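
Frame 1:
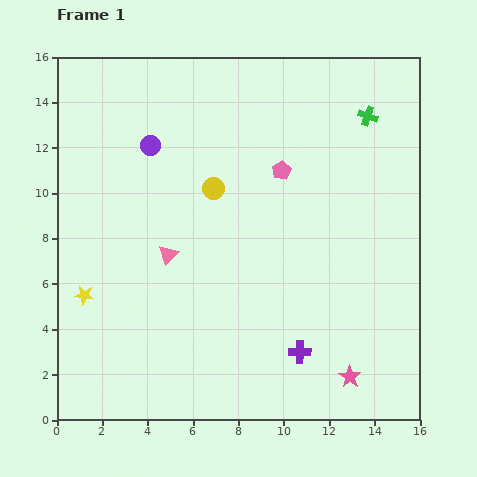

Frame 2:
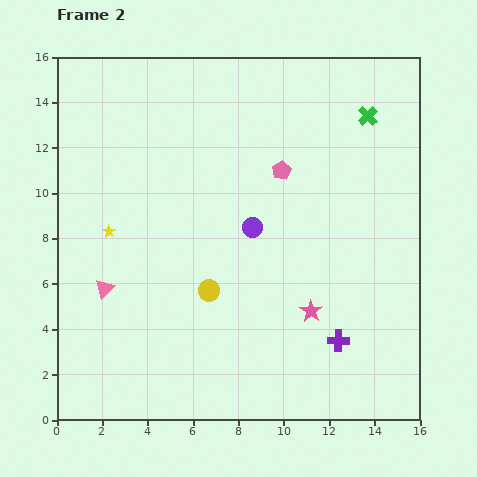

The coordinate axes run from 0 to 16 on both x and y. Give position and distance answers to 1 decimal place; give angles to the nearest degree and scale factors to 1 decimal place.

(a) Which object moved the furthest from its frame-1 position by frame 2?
the purple circle

(moved 5.8; next 4.5)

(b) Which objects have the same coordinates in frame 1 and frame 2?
the pink pentagon, the green cross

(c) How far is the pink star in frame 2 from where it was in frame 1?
3.4

The pink star moved from (12.9, 1.9) to (11.2, 4.8), a distance of √(1.7² + 2.9²) ≈ 3.4.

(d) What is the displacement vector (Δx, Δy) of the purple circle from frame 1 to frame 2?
(4.5, -3.6)

The purple circle was at (4.1, 12.1) in frame 1 and (8.6, 8.5) in frame 2.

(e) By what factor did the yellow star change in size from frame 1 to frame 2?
0.6×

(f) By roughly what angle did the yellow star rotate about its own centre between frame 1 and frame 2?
25° clockwise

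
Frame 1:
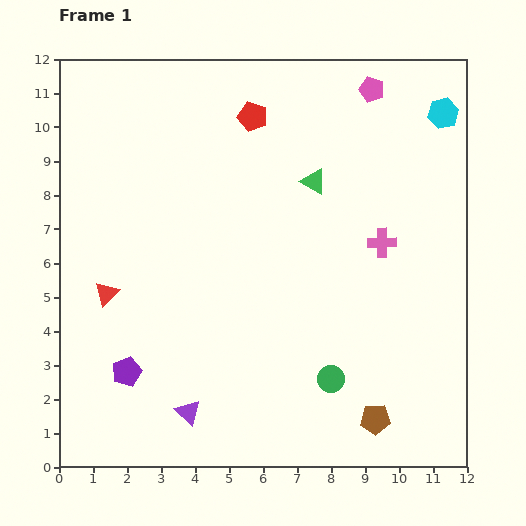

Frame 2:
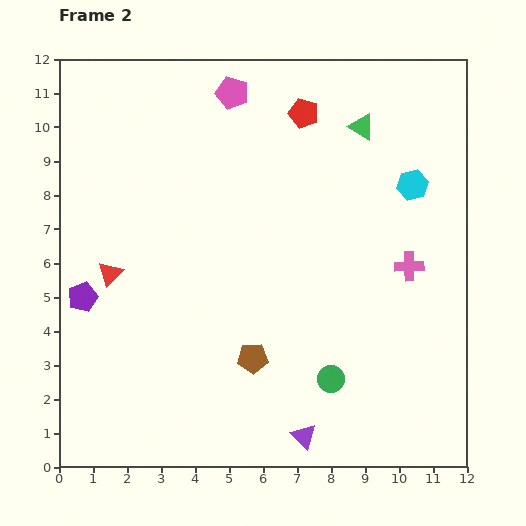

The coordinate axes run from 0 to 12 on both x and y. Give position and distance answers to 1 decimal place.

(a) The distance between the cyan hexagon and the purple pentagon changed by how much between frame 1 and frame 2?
-1.8

Distance in frame 1: 12.0. Distance in frame 2: 10.2.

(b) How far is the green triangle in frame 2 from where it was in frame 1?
2.1

The green triangle moved from (7.5, 8.4) to (8.9, 10.0), a distance of √(1.4² + 1.6²) ≈ 2.1.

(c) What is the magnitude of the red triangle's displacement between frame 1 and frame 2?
0.6

The red triangle moved from (1.4, 5.1) to (1.5, 5.7), a distance of √(0.1² + 0.6²) ≈ 0.6.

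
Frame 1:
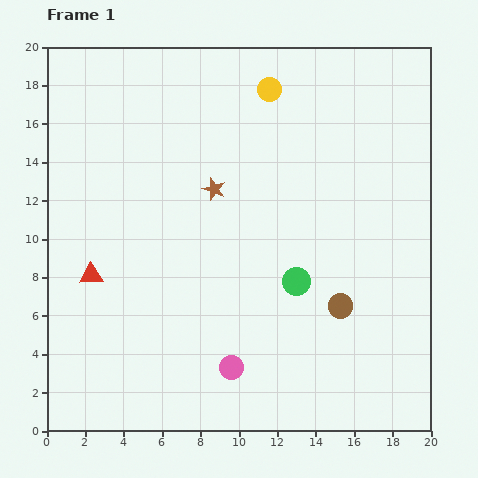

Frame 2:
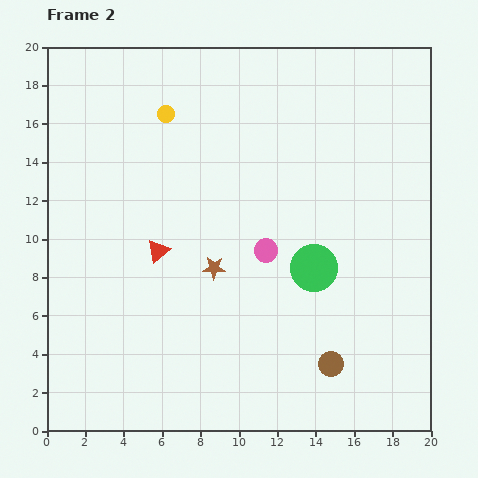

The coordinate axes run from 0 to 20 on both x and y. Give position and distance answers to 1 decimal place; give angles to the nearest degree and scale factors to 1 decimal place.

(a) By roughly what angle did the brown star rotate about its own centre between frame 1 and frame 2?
18° counter-clockwise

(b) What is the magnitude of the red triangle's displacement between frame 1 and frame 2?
3.7

The red triangle moved from (2.3, 8.1) to (5.8, 9.4), a distance of √(3.5² + 1.3²) ≈ 3.7.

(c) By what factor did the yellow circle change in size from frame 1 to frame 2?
0.7×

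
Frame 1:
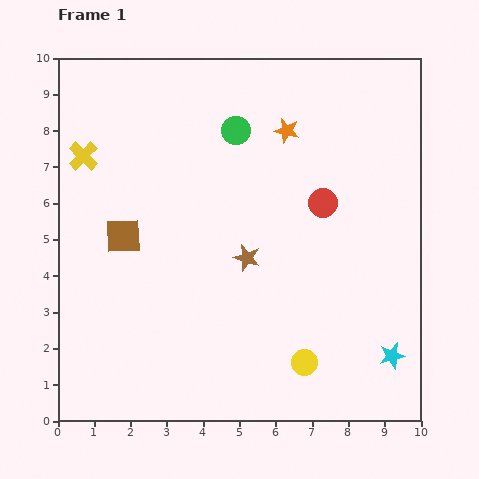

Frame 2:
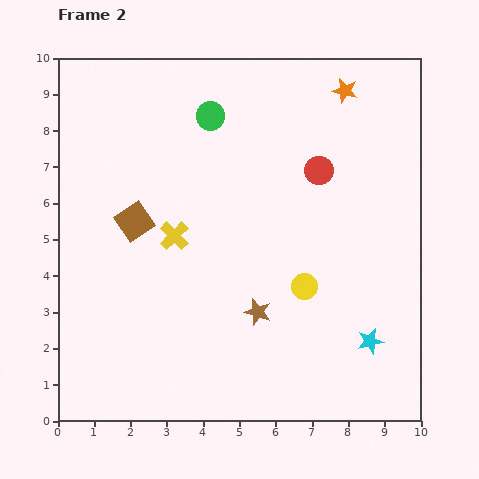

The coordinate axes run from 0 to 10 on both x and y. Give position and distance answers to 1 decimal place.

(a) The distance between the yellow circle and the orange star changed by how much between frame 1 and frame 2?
-0.9

Distance in frame 1: 6.4. Distance in frame 2: 5.5.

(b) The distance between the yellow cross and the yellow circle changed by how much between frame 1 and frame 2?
-4.4

Distance in frame 1: 8.3. Distance in frame 2: 3.9.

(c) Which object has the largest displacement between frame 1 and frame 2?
the yellow cross

(moved 3.3; next 2.1)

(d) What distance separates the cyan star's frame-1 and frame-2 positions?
0.7

The cyan star moved from (9.2, 1.8) to (8.6, 2.2), a distance of √(0.6² + 0.4²) ≈ 0.7.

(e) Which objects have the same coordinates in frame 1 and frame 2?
none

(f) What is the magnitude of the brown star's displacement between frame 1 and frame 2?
1.5

The brown star moved from (5.2, 4.5) to (5.5, 3.0), a distance of √(0.3² + 1.5²) ≈ 1.5.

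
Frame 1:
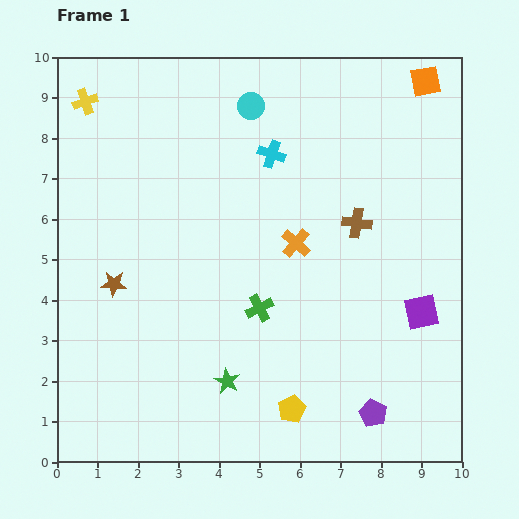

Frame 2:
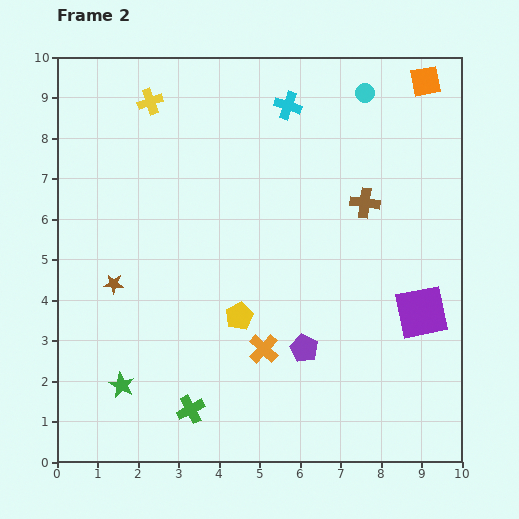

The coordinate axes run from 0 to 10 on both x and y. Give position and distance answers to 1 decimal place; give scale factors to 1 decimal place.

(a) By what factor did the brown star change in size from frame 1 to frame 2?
0.7×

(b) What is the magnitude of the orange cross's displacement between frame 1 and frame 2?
2.7

The orange cross moved from (5.9, 5.4) to (5.1, 2.8), a distance of √(0.8² + 2.6²) ≈ 2.7.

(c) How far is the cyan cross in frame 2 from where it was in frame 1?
1.3

The cyan cross moved from (5.3, 7.6) to (5.7, 8.8), a distance of √(0.4² + 1.2²) ≈ 1.3.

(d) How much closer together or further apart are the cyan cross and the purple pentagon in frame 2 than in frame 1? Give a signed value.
-0.9

Distance in frame 1: 6.9. Distance in frame 2: 6.0.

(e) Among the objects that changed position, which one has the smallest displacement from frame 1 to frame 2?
the brown cross

(moved 0.5)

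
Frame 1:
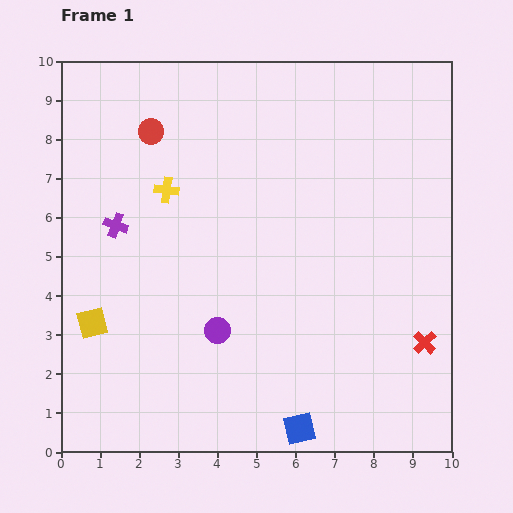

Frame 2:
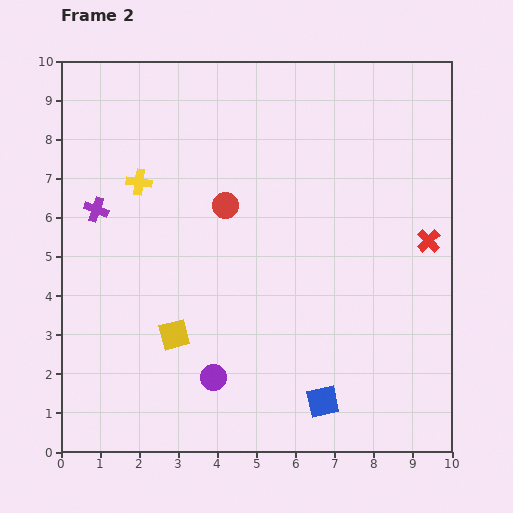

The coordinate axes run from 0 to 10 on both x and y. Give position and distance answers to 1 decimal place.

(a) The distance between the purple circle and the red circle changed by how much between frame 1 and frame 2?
-1.0

Distance in frame 1: 5.4. Distance in frame 2: 4.4.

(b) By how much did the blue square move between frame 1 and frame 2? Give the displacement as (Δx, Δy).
(0.6, 0.7)

The blue square was at (6.1, 0.6) in frame 1 and (6.7, 1.3) in frame 2.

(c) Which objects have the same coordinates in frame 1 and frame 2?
none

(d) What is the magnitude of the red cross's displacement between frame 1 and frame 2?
2.6

The red cross moved from (9.3, 2.8) to (9.4, 5.4), a distance of √(0.1² + 2.6²) ≈ 2.6.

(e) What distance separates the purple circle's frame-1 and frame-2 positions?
1.2

The purple circle moved from (4.0, 3.1) to (3.9, 1.9), a distance of √(0.1² + 1.2²) ≈ 1.2.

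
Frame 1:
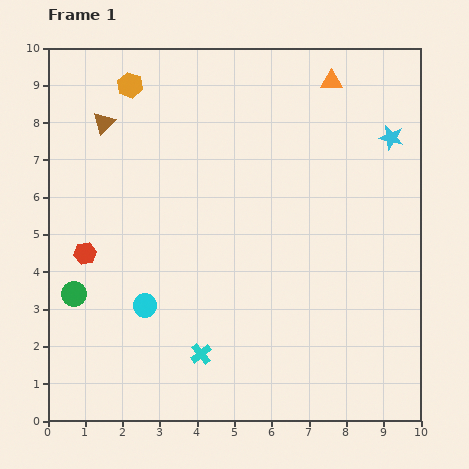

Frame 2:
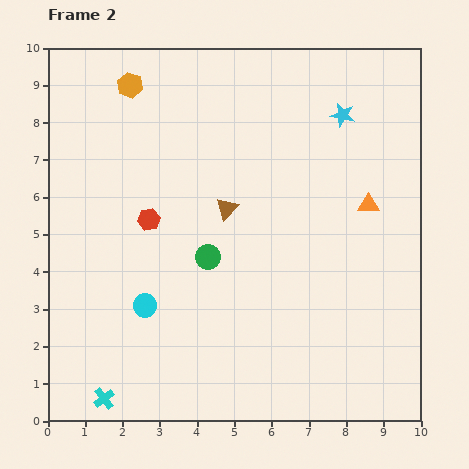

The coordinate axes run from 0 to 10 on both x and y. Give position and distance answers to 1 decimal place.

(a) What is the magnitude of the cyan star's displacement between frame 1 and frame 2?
1.4

The cyan star moved from (9.2, 7.6) to (7.9, 8.2), a distance of √(1.3² + 0.6²) ≈ 1.4.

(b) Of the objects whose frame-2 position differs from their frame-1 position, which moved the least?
the cyan star

(moved 1.4)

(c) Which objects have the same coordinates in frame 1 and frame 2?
the orange hexagon, the cyan circle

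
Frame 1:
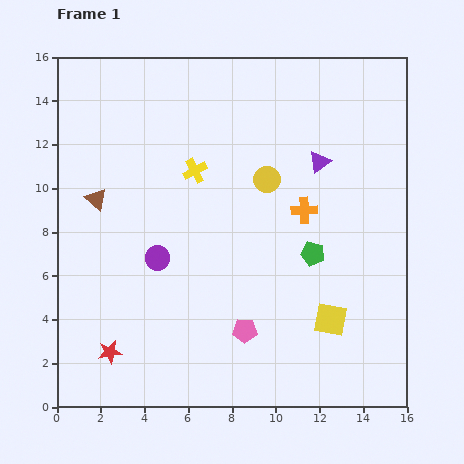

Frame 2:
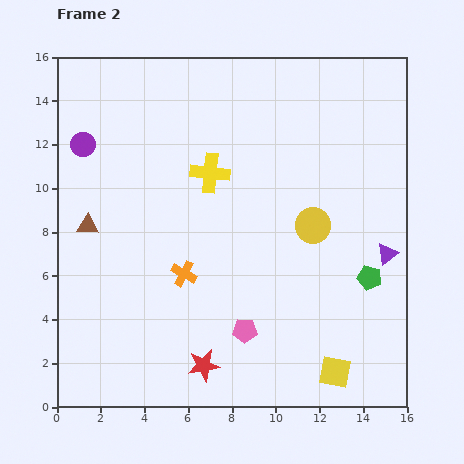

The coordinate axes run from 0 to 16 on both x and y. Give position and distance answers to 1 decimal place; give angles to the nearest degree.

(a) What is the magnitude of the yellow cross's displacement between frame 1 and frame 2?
0.7

The yellow cross moved from (6.3, 10.8) to (7.0, 10.7), a distance of √(0.7² + 0.1²) ≈ 0.7.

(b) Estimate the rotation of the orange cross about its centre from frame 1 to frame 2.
31° clockwise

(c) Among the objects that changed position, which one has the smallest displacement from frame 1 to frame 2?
the yellow cross

(moved 0.7)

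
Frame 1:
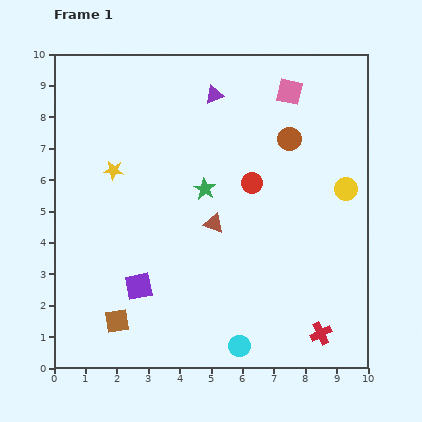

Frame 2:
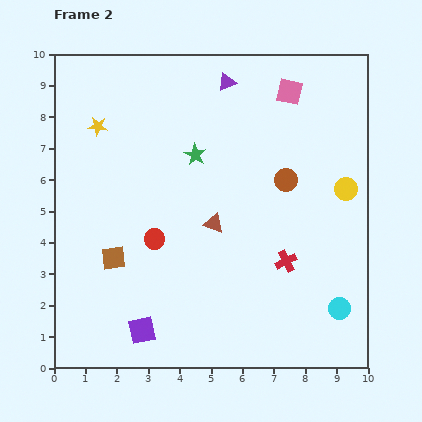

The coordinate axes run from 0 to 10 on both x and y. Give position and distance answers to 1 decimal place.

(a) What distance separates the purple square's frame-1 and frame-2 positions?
1.4

The purple square moved from (2.7, 2.6) to (2.8, 1.2), a distance of √(0.1² + 1.4²) ≈ 1.4.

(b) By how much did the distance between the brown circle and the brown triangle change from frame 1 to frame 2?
-0.9

Distance in frame 1: 3.6. Distance in frame 2: 2.7.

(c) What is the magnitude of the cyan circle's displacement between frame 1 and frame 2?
3.4

The cyan circle moved from (5.9, 0.7) to (9.1, 1.9), a distance of √(3.2² + 1.2²) ≈ 3.4.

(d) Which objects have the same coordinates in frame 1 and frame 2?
the yellow circle, the brown triangle, the pink square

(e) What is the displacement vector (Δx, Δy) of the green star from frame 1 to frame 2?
(-0.3, 1.1)

The green star was at (4.8, 5.7) in frame 1 and (4.5, 6.8) in frame 2.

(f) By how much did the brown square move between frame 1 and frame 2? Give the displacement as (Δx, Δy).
(-0.1, 2.0)

The brown square was at (2.0, 1.5) in frame 1 and (1.9, 3.5) in frame 2.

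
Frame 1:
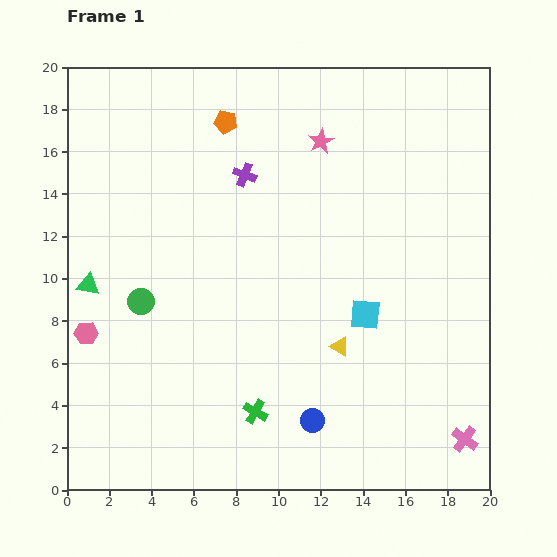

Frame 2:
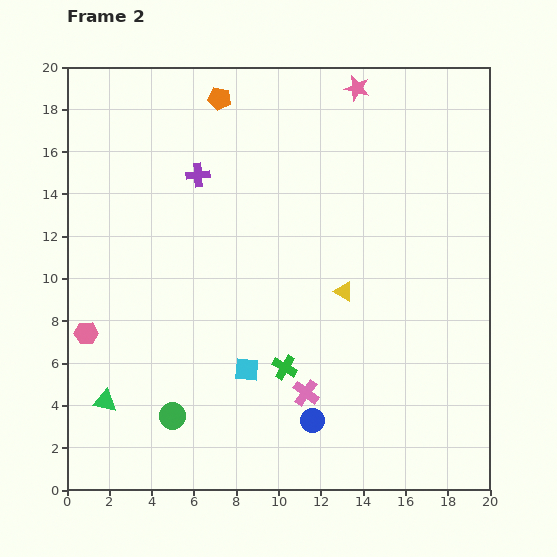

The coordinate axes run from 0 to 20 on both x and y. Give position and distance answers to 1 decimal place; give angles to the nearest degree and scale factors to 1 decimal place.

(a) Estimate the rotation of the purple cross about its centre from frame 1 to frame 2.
25° counter-clockwise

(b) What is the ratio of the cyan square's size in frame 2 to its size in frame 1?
0.8×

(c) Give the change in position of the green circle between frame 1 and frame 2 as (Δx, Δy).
(1.5, -5.4)

The green circle was at (3.5, 8.9) in frame 1 and (5.0, 3.5) in frame 2.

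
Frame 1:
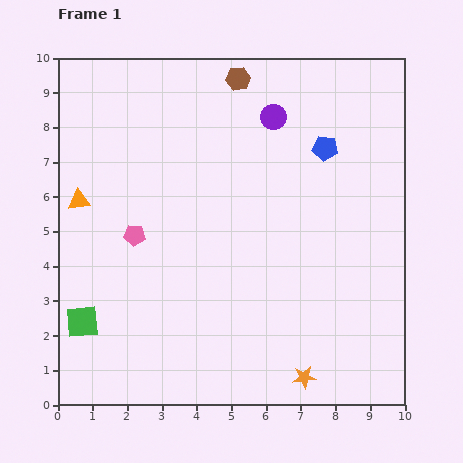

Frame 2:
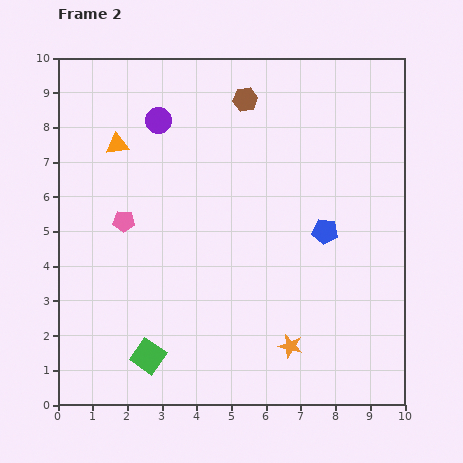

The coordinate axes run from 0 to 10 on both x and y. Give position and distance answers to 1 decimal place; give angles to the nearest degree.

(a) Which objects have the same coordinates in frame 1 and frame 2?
none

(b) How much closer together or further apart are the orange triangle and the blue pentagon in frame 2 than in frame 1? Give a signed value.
-0.8

Distance in frame 1: 7.3. Distance in frame 2: 6.5.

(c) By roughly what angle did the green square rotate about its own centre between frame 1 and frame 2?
39° clockwise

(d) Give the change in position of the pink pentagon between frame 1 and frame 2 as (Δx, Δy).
(-0.3, 0.4)

The pink pentagon was at (2.2, 4.9) in frame 1 and (1.9, 5.3) in frame 2.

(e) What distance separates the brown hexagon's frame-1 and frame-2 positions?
0.6

The brown hexagon moved from (5.2, 9.4) to (5.4, 8.8), a distance of √(0.2² + 0.6²) ≈ 0.6.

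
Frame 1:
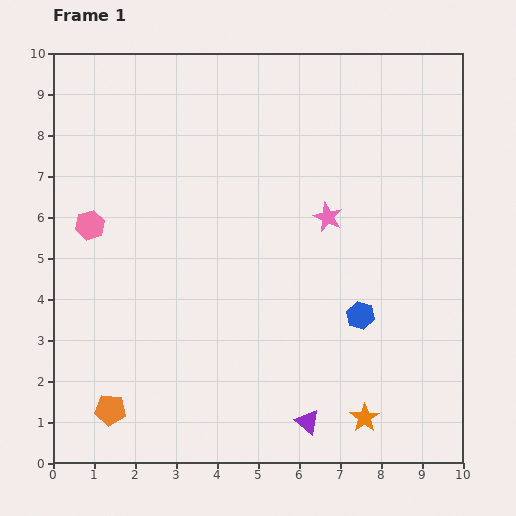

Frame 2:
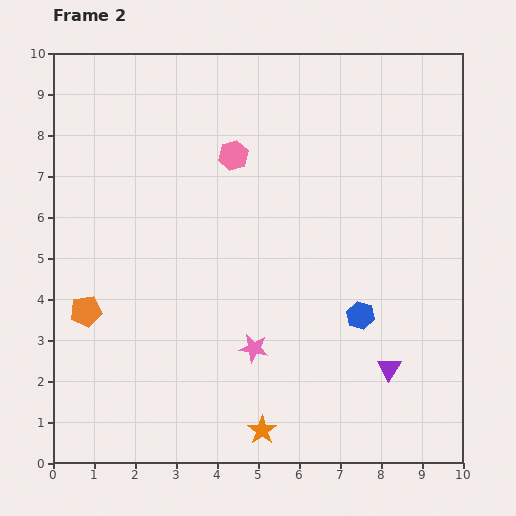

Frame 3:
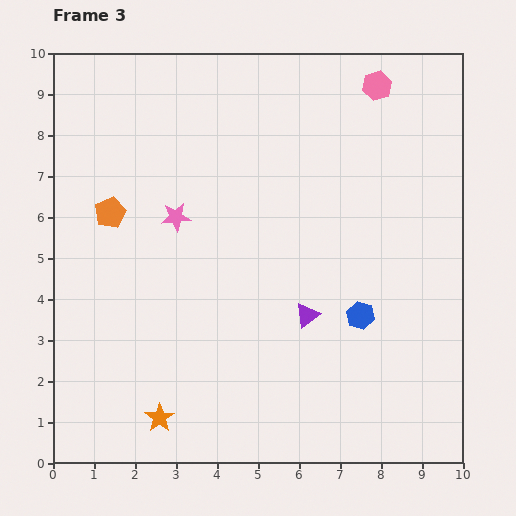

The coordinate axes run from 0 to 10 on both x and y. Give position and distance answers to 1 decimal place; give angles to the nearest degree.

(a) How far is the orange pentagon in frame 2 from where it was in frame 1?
2.5

The orange pentagon moved from (1.4, 1.3) to (0.8, 3.7), a distance of √(0.6² + 2.4²) ≈ 2.5.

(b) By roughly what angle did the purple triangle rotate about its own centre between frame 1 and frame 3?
45° clockwise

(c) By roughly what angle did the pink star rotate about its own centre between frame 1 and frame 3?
31° counter-clockwise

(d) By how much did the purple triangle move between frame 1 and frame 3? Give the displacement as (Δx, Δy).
(0.0, 2.6)

The purple triangle was at (6.2, 1.0) in frame 1 and (6.2, 3.6) in frame 3.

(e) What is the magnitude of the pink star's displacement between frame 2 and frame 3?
3.7

The pink star moved from (4.9, 2.8) to (3.0, 6.0), a distance of √(1.9² + 3.2²) ≈ 3.7.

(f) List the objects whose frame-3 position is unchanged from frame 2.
the blue hexagon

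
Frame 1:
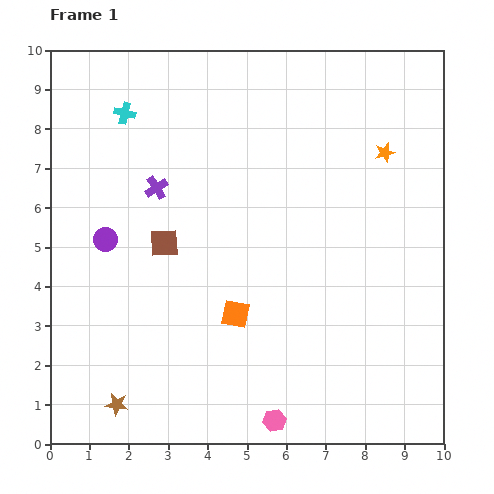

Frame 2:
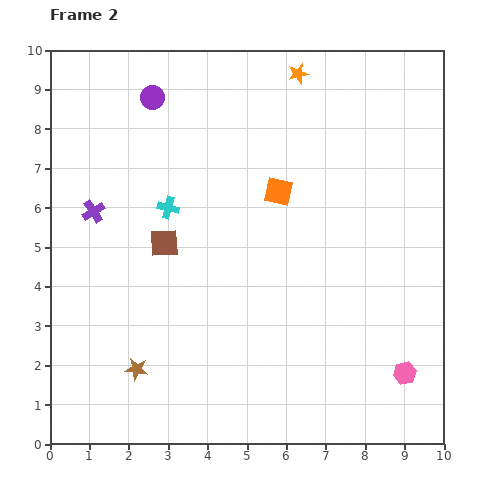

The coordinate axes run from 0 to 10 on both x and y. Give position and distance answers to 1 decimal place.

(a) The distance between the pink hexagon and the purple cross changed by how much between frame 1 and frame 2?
+2.3

Distance in frame 1: 6.6. Distance in frame 2: 8.9.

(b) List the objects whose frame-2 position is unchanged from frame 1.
the brown square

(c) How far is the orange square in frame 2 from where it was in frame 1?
3.3

The orange square moved from (4.7, 3.3) to (5.8, 6.4), a distance of √(1.1² + 3.1²) ≈ 3.3.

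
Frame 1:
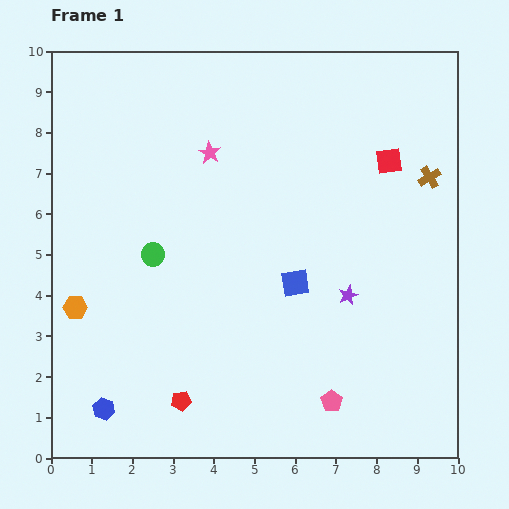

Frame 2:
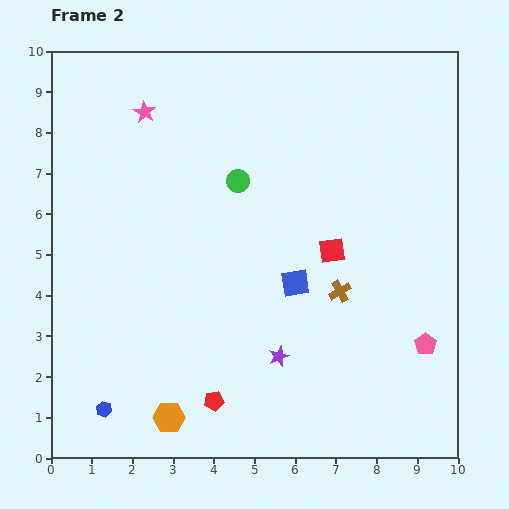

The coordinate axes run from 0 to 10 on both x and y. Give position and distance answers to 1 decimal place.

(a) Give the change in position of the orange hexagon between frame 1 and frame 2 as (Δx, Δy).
(2.3, -2.7)

The orange hexagon was at (0.6, 3.7) in frame 1 and (2.9, 1.0) in frame 2.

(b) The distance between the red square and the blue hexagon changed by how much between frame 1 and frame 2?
-2.5

Distance in frame 1: 9.3. Distance in frame 2: 6.8.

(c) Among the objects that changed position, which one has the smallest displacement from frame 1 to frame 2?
the red pentagon

(moved 0.8)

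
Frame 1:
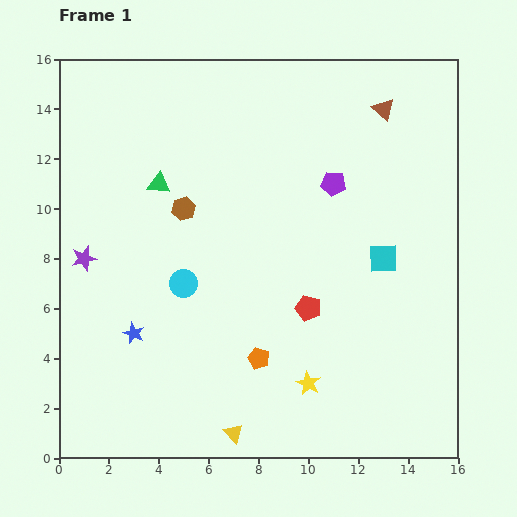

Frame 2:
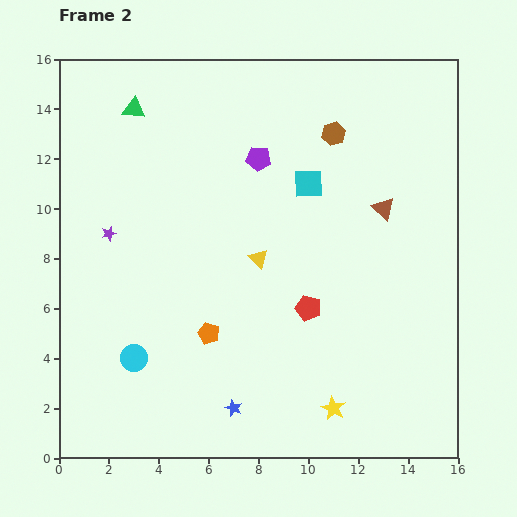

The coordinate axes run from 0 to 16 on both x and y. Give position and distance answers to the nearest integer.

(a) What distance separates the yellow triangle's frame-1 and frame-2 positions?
7

The yellow triangle moved from (7, 1) to (8, 8), a distance of √(1² + 7²) ≈ 7.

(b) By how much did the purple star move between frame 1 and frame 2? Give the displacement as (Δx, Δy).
(1, 1)

The purple star was at (1, 8) in frame 1 and (2, 9) in frame 2.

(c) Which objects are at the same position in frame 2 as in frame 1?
the red pentagon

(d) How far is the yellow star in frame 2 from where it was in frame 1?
1

The yellow star moved from (10, 3) to (11, 2), a distance of √(1² + 1²) ≈ 1.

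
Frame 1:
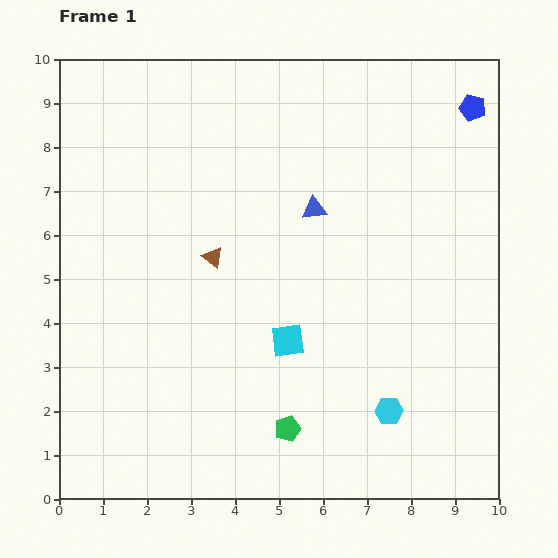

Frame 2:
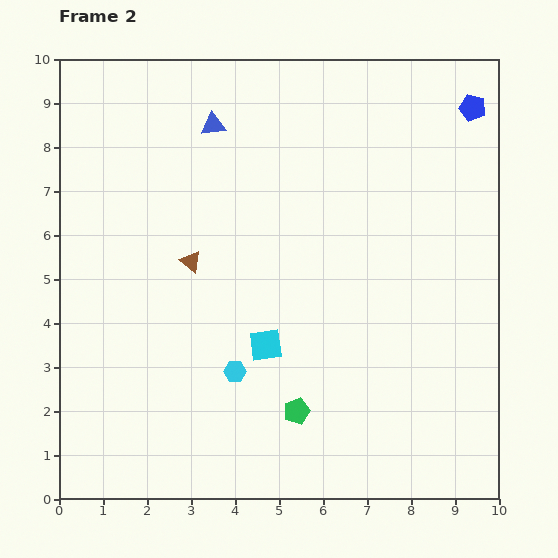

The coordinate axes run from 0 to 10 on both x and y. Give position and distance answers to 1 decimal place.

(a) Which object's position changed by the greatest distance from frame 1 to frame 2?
the cyan hexagon

(moved 3.6; next 3.0)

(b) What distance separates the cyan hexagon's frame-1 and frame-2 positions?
3.6

The cyan hexagon moved from (7.5, 2.0) to (4.0, 2.9), a distance of √(3.5² + 0.9²) ≈ 3.6.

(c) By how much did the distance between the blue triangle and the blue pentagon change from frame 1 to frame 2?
+1.6

Distance in frame 1: 4.3. Distance in frame 2: 5.9.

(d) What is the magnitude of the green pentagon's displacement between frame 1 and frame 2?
0.4

The green pentagon moved from (5.2, 1.6) to (5.4, 2.0), a distance of √(0.2² + 0.4²) ≈ 0.4.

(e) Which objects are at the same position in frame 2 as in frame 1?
the blue pentagon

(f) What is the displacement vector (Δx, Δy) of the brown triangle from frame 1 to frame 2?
(-0.5, -0.1)

The brown triangle was at (3.5, 5.5) in frame 1 and (3.0, 5.4) in frame 2.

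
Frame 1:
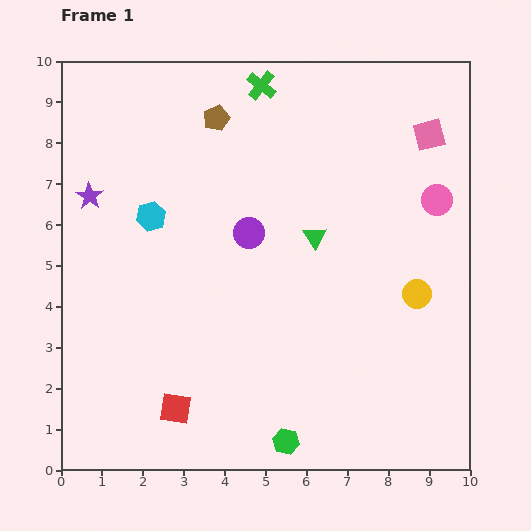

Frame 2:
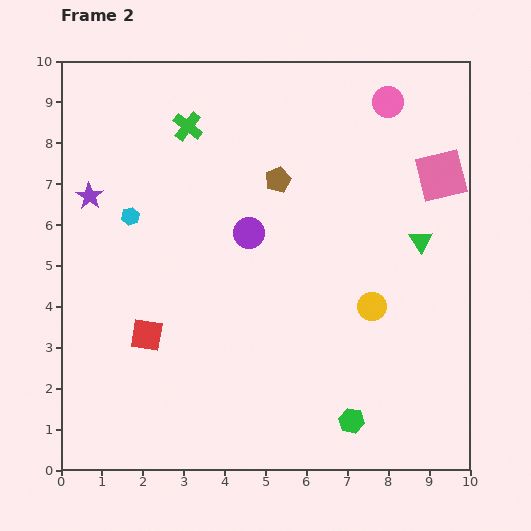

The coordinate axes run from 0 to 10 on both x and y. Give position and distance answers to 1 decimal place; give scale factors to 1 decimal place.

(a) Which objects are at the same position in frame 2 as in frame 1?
the purple star, the purple circle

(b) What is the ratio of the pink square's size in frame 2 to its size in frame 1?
1.6×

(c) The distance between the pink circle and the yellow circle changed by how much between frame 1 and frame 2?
+2.6

Distance in frame 1: 2.4. Distance in frame 2: 5.0.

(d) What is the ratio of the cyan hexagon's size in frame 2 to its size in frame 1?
0.6×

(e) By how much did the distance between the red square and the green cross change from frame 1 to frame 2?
-3.0

Distance in frame 1: 8.2. Distance in frame 2: 5.2.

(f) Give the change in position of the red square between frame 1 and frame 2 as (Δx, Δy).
(-0.7, 1.8)

The red square was at (2.8, 1.5) in frame 1 and (2.1, 3.3) in frame 2.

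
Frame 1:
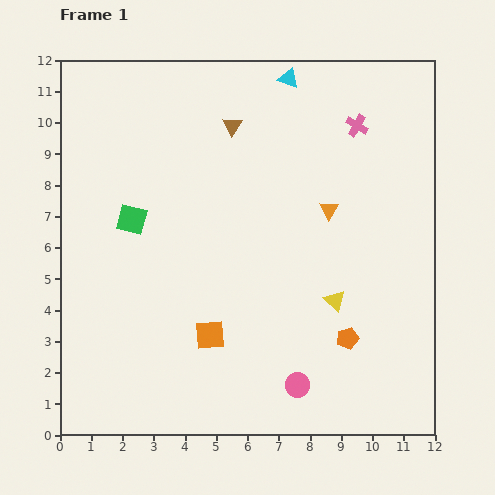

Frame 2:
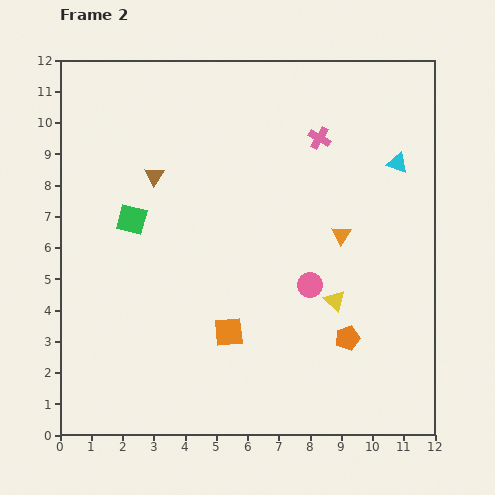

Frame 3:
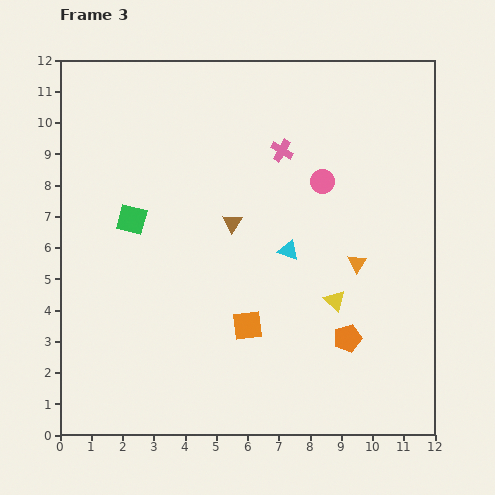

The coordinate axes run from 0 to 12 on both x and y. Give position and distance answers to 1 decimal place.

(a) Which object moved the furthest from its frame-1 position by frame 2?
the cyan triangle

(moved 4.4; next 3.2)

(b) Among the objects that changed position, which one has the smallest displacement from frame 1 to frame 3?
the orange square

(moved 1.2)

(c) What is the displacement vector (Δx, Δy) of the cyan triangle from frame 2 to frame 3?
(-3.5, -2.8)

The cyan triangle was at (10.8, 8.7) in frame 2 and (7.3, 5.9) in frame 3.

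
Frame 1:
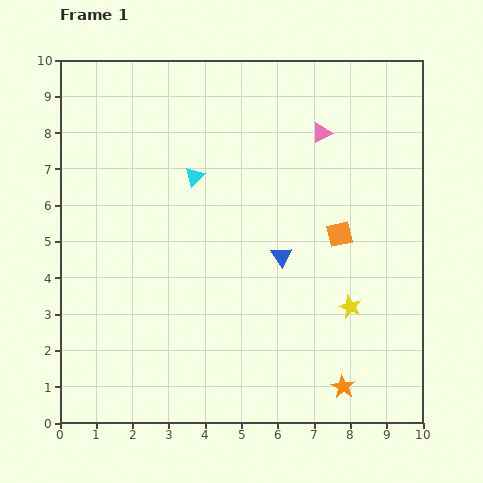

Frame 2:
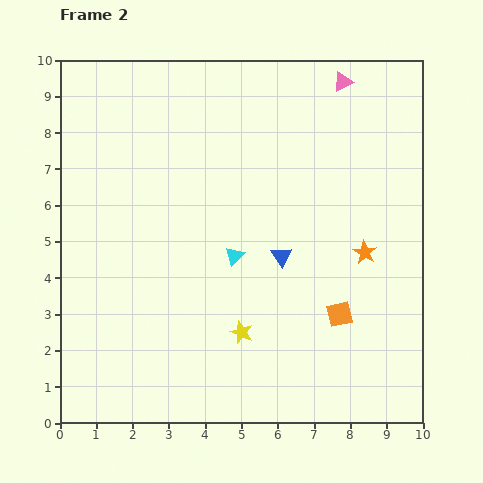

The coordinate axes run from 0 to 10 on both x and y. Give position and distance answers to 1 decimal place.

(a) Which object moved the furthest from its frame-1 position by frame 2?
the orange star

(moved 3.7; next 3.1)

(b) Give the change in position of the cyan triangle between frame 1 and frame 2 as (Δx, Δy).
(1.1, -2.2)

The cyan triangle was at (3.7, 6.8) in frame 1 and (4.8, 4.6) in frame 2.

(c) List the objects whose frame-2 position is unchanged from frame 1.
the blue triangle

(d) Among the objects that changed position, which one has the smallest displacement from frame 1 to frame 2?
the pink triangle

(moved 1.5)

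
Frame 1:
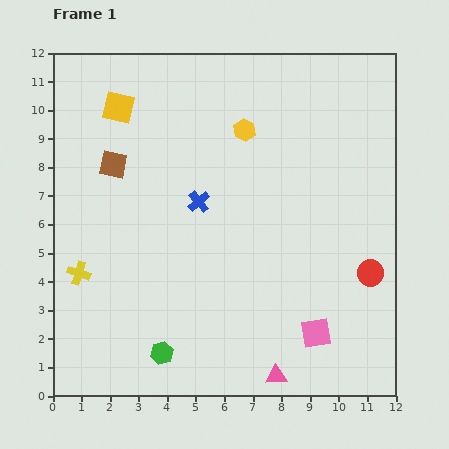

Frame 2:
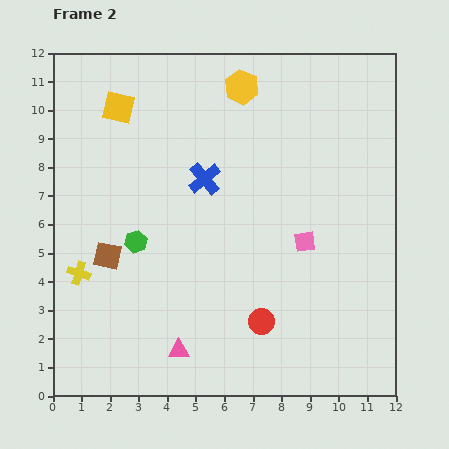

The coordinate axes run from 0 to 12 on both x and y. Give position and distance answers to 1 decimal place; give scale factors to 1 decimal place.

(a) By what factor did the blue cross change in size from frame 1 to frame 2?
1.5×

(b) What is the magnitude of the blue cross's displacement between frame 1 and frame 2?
0.8

The blue cross moved from (5.1, 6.8) to (5.3, 7.6), a distance of √(0.2² + 0.8²) ≈ 0.8.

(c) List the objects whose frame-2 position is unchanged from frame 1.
the yellow square, the yellow cross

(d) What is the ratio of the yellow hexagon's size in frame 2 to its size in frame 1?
1.5×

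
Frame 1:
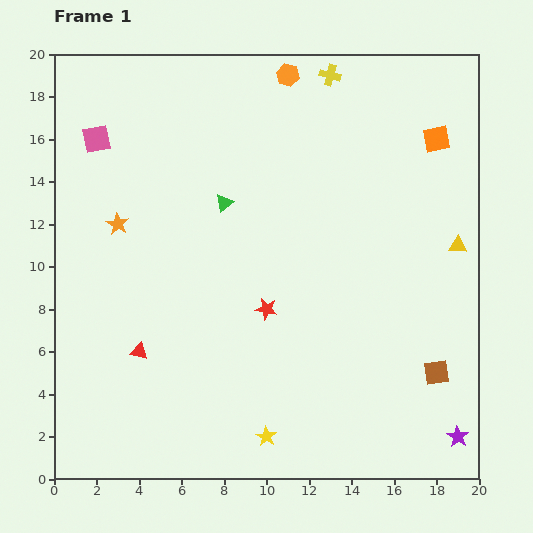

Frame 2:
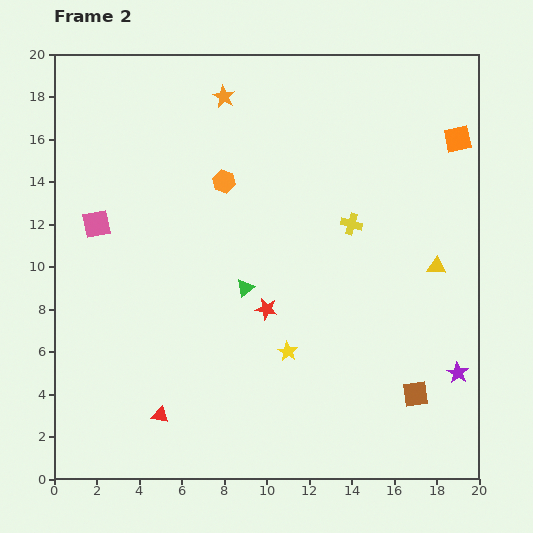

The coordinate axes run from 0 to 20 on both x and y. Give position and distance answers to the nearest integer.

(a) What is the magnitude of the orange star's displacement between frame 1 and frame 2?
8

The orange star moved from (3, 12) to (8, 18), a distance of √(5² + 6²) ≈ 8.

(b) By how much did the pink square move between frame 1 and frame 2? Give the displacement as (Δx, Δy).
(0, -4)

The pink square was at (2, 16) in frame 1 and (2, 12) in frame 2.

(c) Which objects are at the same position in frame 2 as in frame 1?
the red star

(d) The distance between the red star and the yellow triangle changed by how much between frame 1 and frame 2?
-1

Distance in frame 1: 9. Distance in frame 2: 8.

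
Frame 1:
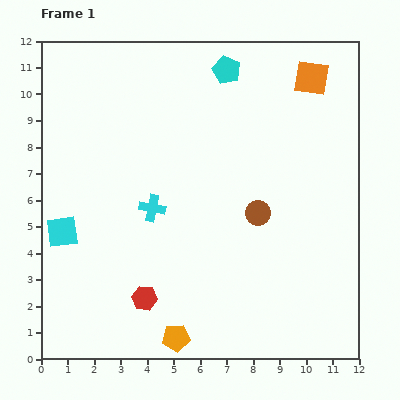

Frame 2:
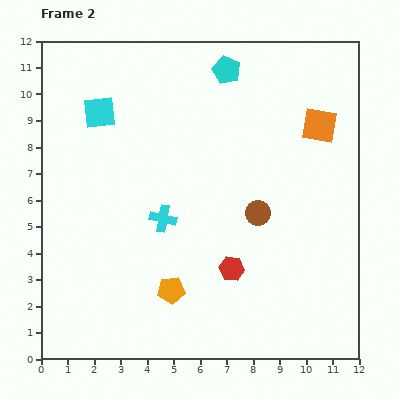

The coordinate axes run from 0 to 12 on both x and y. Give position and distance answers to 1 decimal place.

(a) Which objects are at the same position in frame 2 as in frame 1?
the cyan pentagon, the brown circle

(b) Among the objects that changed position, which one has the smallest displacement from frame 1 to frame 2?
the cyan cross

(moved 0.6)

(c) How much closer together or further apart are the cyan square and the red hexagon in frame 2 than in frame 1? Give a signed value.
+3.7

Distance in frame 1: 4.0. Distance in frame 2: 7.7.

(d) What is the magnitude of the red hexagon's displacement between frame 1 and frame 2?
3.5

The red hexagon moved from (3.9, 2.3) to (7.2, 3.4), a distance of √(3.3² + 1.1²) ≈ 3.5.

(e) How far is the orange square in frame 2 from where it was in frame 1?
1.8

The orange square moved from (10.2, 10.6) to (10.5, 8.8), a distance of √(0.3² + 1.8²) ≈ 1.8.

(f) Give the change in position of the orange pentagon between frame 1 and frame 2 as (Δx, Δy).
(-0.2, 1.8)

The orange pentagon was at (5.1, 0.8) in frame 1 and (4.9, 2.6) in frame 2.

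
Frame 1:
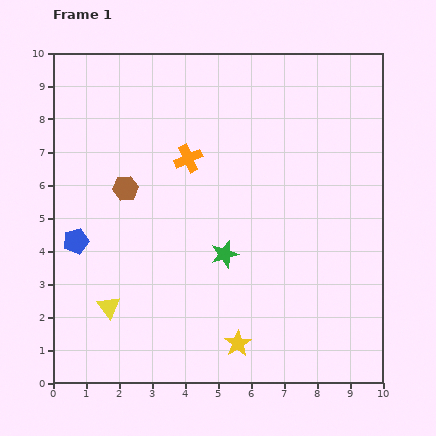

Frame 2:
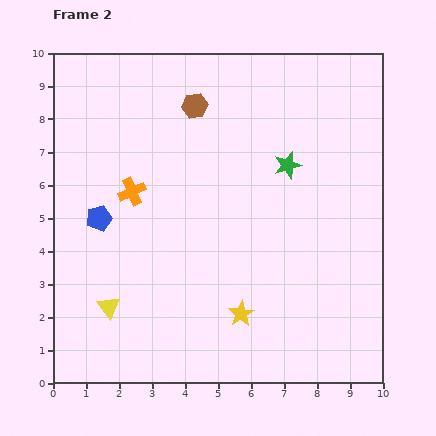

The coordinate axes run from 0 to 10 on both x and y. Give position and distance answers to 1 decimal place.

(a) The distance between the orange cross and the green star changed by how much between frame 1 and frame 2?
+1.7

Distance in frame 1: 3.1. Distance in frame 2: 4.8.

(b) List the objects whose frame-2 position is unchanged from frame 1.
the yellow triangle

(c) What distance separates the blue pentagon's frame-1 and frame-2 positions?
1.0

The blue pentagon moved from (0.7, 4.3) to (1.4, 5.0), a distance of √(0.7² + 0.7²) ≈ 1.0.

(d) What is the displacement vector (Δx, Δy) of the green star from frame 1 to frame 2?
(1.9, 2.7)

The green star was at (5.2, 3.9) in frame 1 and (7.1, 6.6) in frame 2.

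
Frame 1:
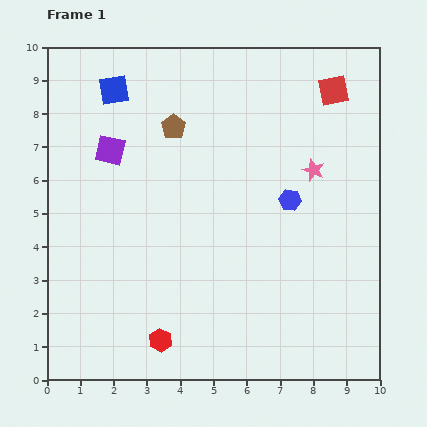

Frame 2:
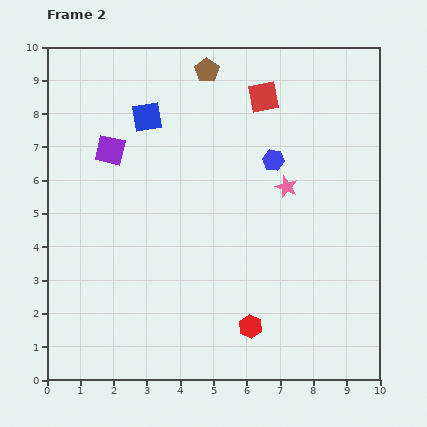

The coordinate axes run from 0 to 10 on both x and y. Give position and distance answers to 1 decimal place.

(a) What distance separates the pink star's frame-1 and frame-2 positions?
0.9

The pink star moved from (8.0, 6.3) to (7.2, 5.8), a distance of √(0.8² + 0.5²) ≈ 0.9.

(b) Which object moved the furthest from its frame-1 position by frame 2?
the red hexagon

(moved 2.7; next 2.1)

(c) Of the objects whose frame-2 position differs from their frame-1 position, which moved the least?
the pink star

(moved 0.9)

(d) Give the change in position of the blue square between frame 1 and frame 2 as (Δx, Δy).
(1.0, -0.8)

The blue square was at (2.0, 8.7) in frame 1 and (3.0, 7.9) in frame 2.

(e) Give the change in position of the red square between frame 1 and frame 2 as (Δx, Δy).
(-2.1, -0.2)

The red square was at (8.6, 8.7) in frame 1 and (6.5, 8.5) in frame 2.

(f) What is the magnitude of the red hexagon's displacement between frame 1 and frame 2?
2.7

The red hexagon moved from (3.4, 1.2) to (6.1, 1.6), a distance of √(2.7² + 0.4²) ≈ 2.7.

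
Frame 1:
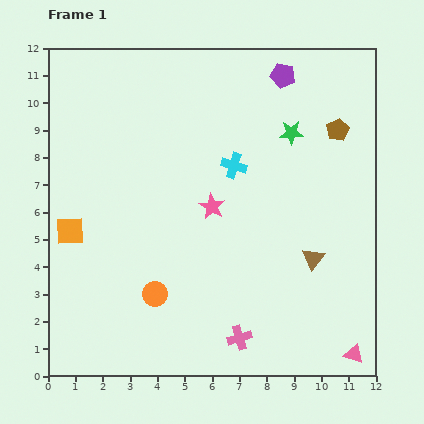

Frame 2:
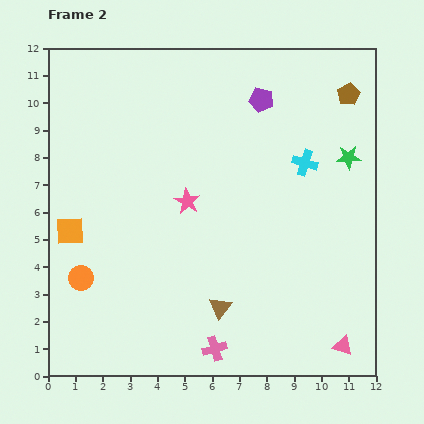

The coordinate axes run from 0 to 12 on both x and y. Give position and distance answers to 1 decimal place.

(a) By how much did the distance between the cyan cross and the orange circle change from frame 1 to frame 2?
+3.7

Distance in frame 1: 5.5. Distance in frame 2: 9.2.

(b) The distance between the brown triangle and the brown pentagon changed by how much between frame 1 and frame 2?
+4.3

Distance in frame 1: 4.8. Distance in frame 2: 9.1.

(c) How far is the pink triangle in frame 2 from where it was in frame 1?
0.5

The pink triangle moved from (11.2, 0.8) to (10.8, 1.1), a distance of √(0.4² + 0.3²) ≈ 0.5.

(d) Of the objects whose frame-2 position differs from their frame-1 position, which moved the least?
the pink triangle

(moved 0.5)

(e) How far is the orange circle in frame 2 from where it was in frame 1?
2.8

The orange circle moved from (3.9, 3.0) to (1.2, 3.6), a distance of √(2.7² + 0.6²) ≈ 2.8.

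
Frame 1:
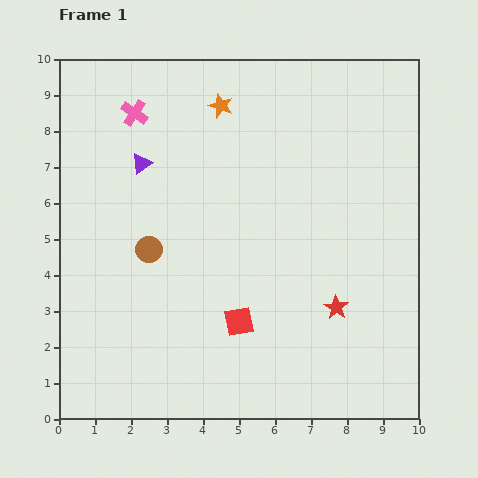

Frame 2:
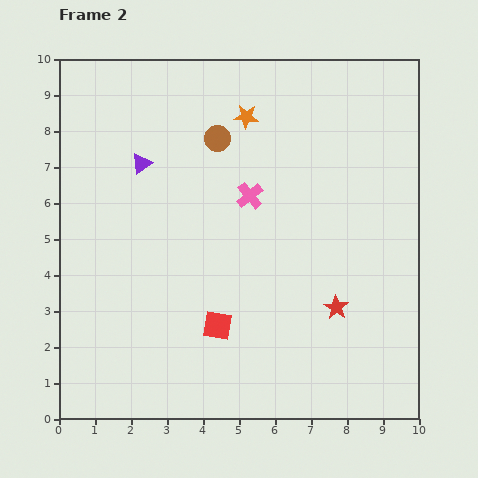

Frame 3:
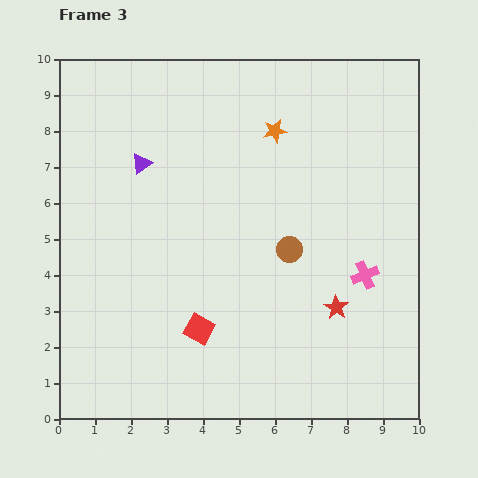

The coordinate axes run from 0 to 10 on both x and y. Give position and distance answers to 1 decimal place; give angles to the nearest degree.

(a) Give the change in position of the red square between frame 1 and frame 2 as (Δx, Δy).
(-0.6, -0.1)

The red square was at (5.0, 2.7) in frame 1 and (4.4, 2.6) in frame 2.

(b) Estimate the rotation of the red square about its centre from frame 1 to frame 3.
39° clockwise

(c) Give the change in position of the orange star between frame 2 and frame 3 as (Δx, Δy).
(0.8, -0.4)

The orange star was at (5.2, 8.4) in frame 2 and (6.0, 8.0) in frame 3.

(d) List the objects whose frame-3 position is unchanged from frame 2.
the purple triangle, the red star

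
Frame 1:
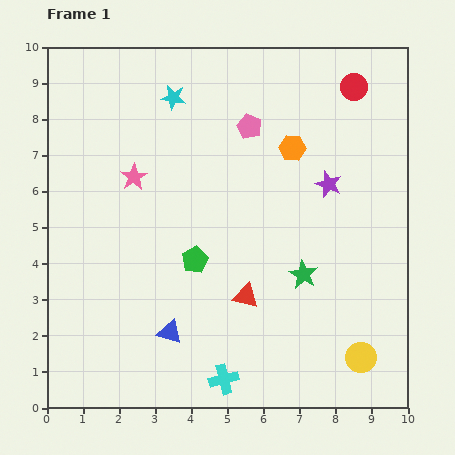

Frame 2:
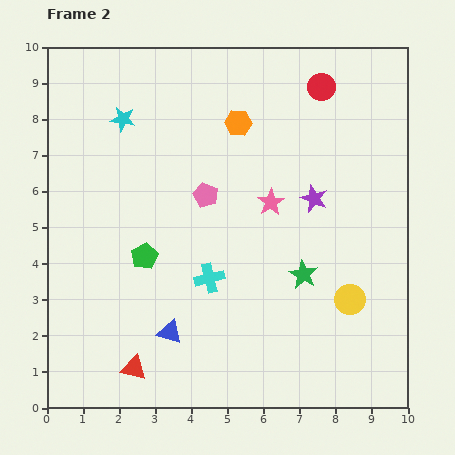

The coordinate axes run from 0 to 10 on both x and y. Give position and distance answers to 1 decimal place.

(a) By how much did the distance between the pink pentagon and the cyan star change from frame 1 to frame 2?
+0.9

Distance in frame 1: 2.2. Distance in frame 2: 3.1.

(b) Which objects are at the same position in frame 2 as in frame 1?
the blue triangle, the green star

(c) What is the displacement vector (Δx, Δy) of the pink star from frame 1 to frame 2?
(3.8, -0.7)

The pink star was at (2.4, 6.4) in frame 1 and (6.2, 5.7) in frame 2.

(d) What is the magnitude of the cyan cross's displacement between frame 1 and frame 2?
2.8

The cyan cross moved from (4.9, 0.8) to (4.5, 3.6), a distance of √(0.4² + 2.8²) ≈ 2.8.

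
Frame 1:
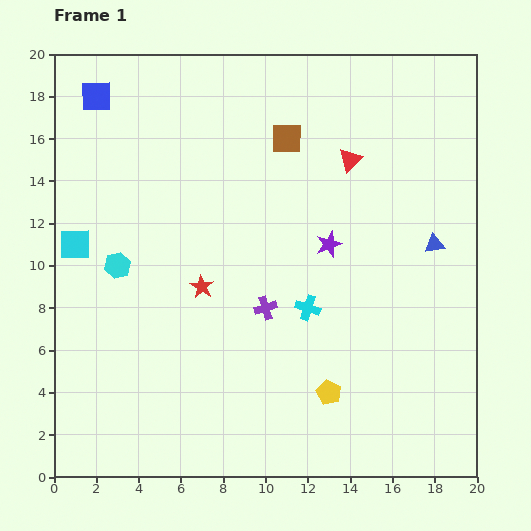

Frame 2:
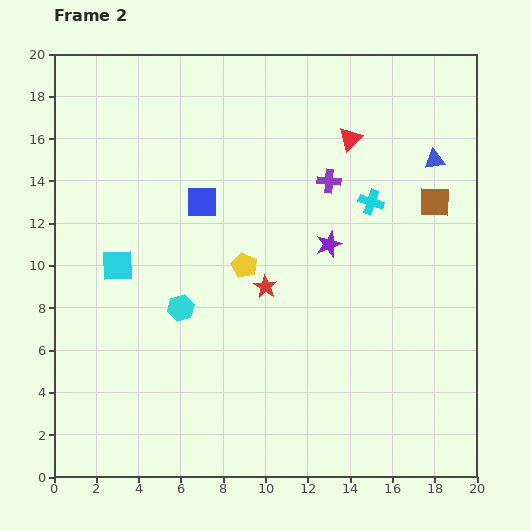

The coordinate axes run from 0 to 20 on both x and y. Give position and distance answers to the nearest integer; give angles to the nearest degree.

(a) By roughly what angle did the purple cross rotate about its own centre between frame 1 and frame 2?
22° clockwise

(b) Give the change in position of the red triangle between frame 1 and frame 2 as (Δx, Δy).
(0, 1)

The red triangle was at (14, 15) in frame 1 and (14, 16) in frame 2.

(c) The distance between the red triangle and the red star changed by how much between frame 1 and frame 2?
-1

Distance in frame 1: 9. Distance in frame 2: 8.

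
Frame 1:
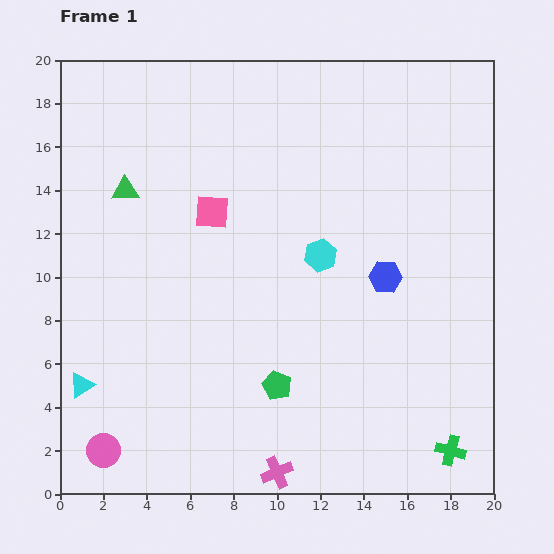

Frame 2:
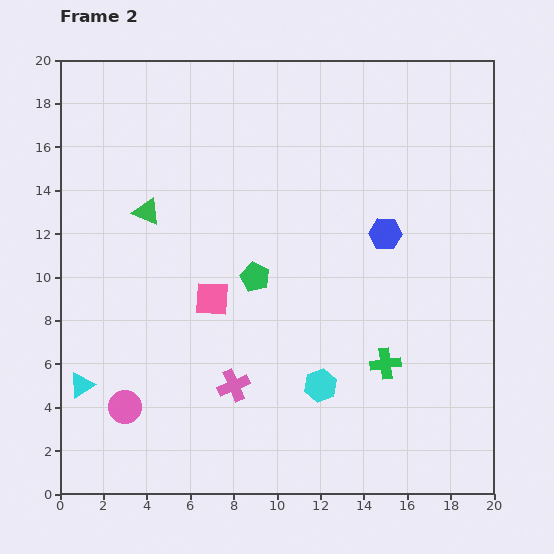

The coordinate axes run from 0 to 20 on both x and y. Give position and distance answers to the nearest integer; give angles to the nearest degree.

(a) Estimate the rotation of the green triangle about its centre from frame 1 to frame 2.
27° clockwise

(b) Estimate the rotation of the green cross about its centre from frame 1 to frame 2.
23° counter-clockwise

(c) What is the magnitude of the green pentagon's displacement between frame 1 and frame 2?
5

The green pentagon moved from (10, 5) to (9, 10), a distance of √(1² + 5²) ≈ 5.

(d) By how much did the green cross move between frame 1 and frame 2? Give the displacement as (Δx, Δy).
(-3, 4)

The green cross was at (18, 2) in frame 1 and (15, 6) in frame 2.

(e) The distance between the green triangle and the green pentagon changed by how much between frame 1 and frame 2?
-5

Distance in frame 1: 11. Distance in frame 2: 6.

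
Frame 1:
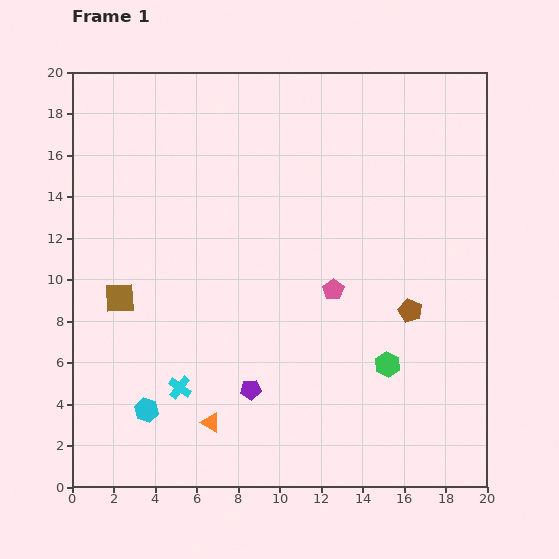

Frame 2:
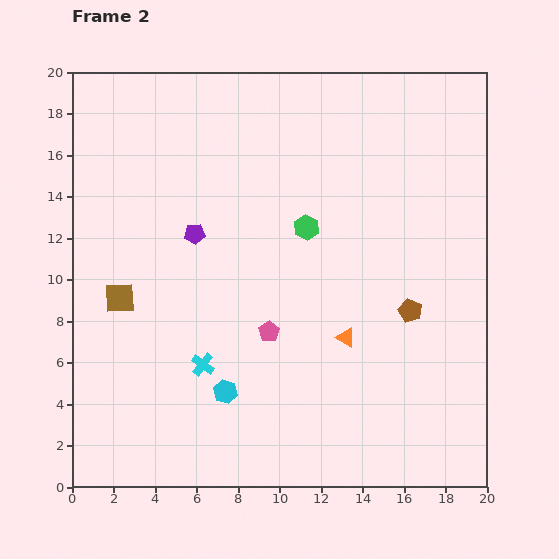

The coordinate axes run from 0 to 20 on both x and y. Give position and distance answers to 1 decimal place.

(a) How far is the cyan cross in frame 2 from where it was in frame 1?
1.6

The cyan cross moved from (5.2, 4.8) to (6.3, 5.9), a distance of √(1.1² + 1.1²) ≈ 1.6.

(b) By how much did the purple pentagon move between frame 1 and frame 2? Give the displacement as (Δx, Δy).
(-2.7, 7.5)

The purple pentagon was at (8.6, 4.7) in frame 1 and (5.9, 12.2) in frame 2.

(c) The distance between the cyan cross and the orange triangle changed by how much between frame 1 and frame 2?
+4.7

Distance in frame 1: 2.3. Distance in frame 2: 7.0.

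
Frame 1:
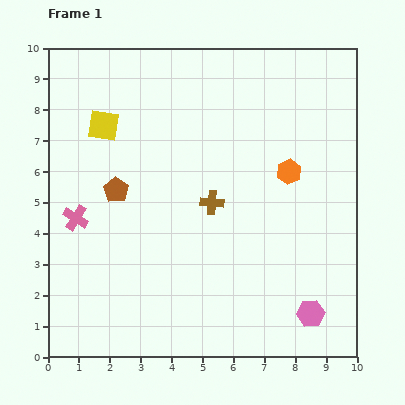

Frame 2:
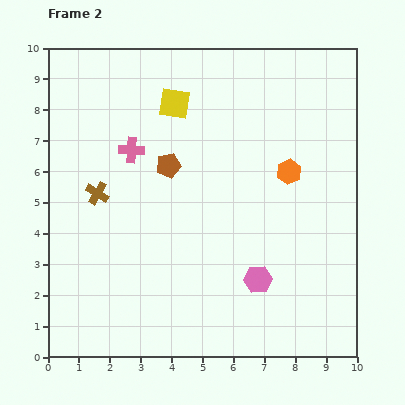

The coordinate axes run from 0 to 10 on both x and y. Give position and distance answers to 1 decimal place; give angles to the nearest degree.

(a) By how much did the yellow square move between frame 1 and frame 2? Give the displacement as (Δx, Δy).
(2.3, 0.7)

The yellow square was at (1.8, 7.5) in frame 1 and (4.1, 8.2) in frame 2.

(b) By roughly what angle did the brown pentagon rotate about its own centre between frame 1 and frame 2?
24° clockwise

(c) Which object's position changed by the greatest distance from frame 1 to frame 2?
the brown cross

(moved 3.7; next 2.8)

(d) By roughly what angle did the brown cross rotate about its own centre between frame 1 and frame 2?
27° clockwise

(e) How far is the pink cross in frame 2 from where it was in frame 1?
2.8

The pink cross moved from (0.9, 4.5) to (2.7, 6.7), a distance of √(1.8² + 2.2²) ≈ 2.8.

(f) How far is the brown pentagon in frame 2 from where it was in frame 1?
1.9

The brown pentagon moved from (2.2, 5.4) to (3.9, 6.2), a distance of √(1.7² + 0.8²) ≈ 1.9.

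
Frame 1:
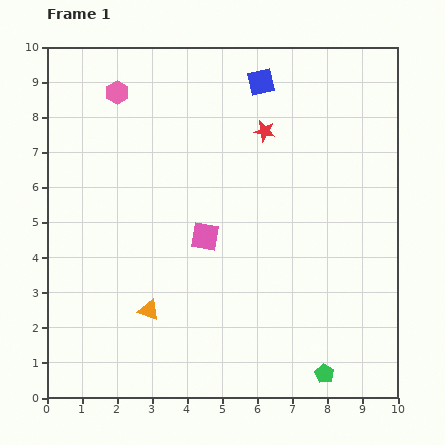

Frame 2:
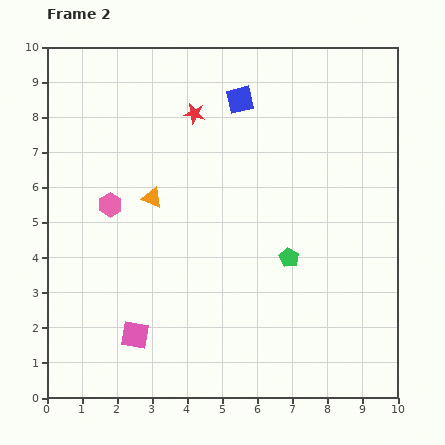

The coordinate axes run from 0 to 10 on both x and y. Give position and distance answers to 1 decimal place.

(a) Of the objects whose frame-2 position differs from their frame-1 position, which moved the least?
the blue square

(moved 0.8)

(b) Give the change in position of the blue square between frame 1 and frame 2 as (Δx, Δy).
(-0.6, -0.5)

The blue square was at (6.1, 9.0) in frame 1 and (5.5, 8.5) in frame 2.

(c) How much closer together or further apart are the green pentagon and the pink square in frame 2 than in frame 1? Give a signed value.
-0.3

Distance in frame 1: 5.2. Distance in frame 2: 4.9.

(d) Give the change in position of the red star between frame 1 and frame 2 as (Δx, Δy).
(-2.0, 0.5)

The red star was at (6.2, 7.6) in frame 1 and (4.2, 8.1) in frame 2.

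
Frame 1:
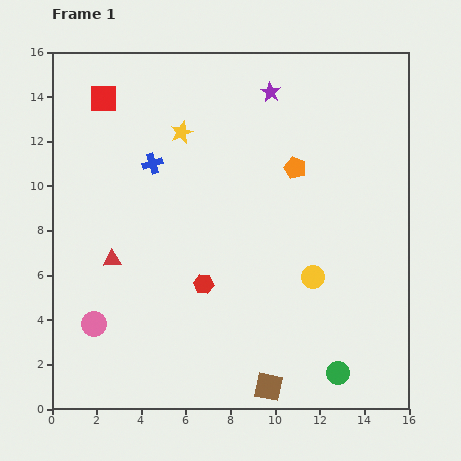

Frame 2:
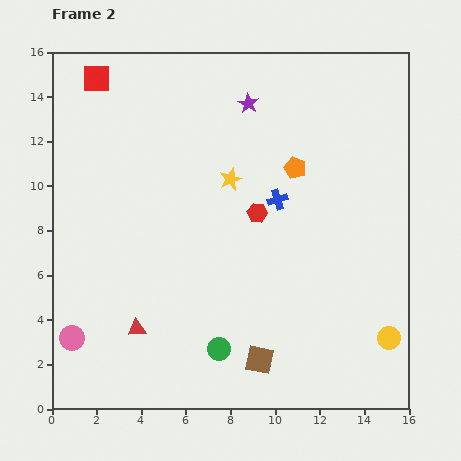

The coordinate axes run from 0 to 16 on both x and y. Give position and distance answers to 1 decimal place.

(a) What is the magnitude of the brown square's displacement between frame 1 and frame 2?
1.3

The brown square moved from (9.7, 1.0) to (9.3, 2.2), a distance of √(0.4² + 1.2²) ≈ 1.3.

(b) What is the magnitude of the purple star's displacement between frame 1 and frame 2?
1.1

The purple star moved from (9.8, 14.2) to (8.8, 13.7), a distance of √(1.0² + 0.5²) ≈ 1.1.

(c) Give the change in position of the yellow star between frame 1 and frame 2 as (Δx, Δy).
(2.2, -2.1)

The yellow star was at (5.8, 12.4) in frame 1 and (8.0, 10.3) in frame 2.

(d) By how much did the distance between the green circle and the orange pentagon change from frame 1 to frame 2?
-0.6

Distance in frame 1: 9.4. Distance in frame 2: 8.8.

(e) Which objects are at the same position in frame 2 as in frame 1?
the orange pentagon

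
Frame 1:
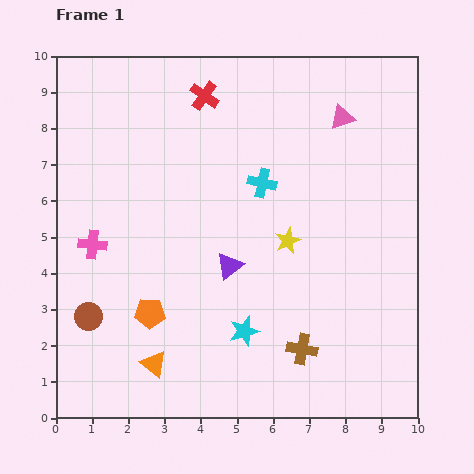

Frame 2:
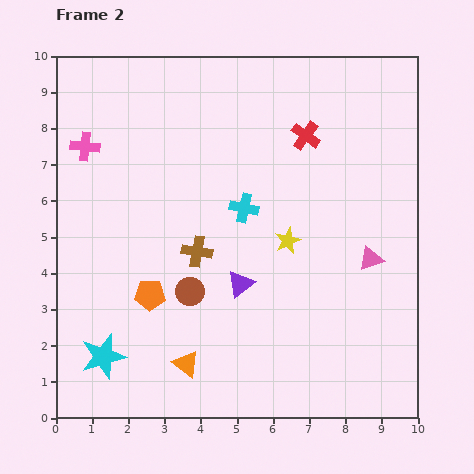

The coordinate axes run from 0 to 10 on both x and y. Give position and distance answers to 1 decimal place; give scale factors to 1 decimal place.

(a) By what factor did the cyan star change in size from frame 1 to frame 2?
1.5×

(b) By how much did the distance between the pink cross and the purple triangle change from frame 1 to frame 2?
+1.9

Distance in frame 1: 3.8. Distance in frame 2: 5.7.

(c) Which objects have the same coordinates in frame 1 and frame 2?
the yellow star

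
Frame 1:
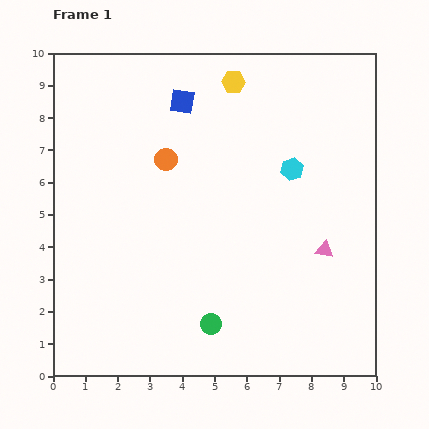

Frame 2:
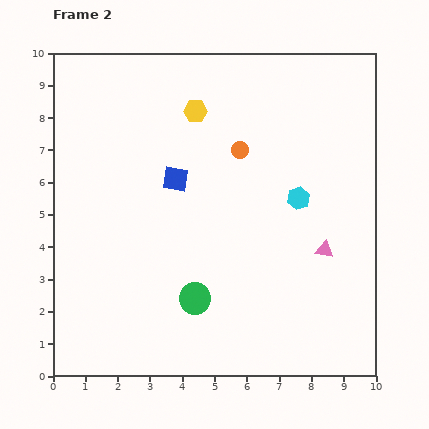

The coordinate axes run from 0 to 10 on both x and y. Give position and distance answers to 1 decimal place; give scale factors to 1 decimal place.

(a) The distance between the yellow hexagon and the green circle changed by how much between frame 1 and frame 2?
-1.7

Distance in frame 1: 7.5. Distance in frame 2: 5.8.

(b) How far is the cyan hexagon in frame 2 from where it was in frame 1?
0.9

The cyan hexagon moved from (7.4, 6.4) to (7.6, 5.5), a distance of √(0.2² + 0.9²) ≈ 0.9.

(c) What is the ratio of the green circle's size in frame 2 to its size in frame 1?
1.5×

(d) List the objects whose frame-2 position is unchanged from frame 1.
the pink triangle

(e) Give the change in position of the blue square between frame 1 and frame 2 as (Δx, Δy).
(-0.2, -2.4)

The blue square was at (4.0, 8.5) in frame 1 and (3.8, 6.1) in frame 2.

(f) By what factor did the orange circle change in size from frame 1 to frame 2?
0.8×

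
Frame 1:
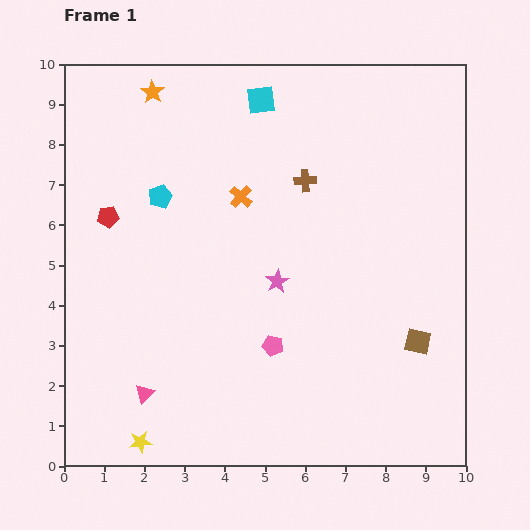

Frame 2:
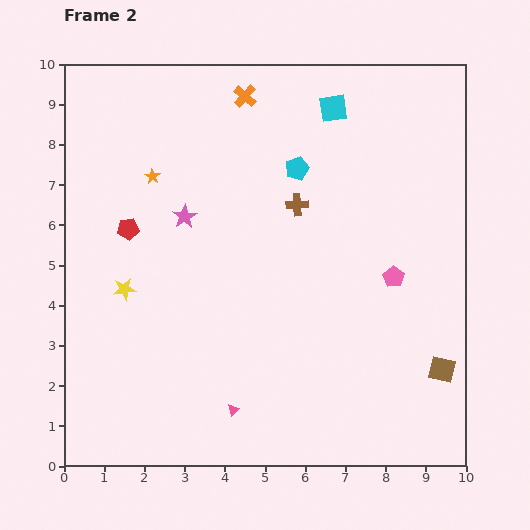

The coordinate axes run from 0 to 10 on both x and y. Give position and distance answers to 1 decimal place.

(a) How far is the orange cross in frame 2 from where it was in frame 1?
2.5

The orange cross moved from (4.4, 6.7) to (4.5, 9.2), a distance of √(0.1² + 2.5²) ≈ 2.5.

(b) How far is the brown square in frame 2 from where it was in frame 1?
0.9

The brown square moved from (8.8, 3.1) to (9.4, 2.4), a distance of √(0.6² + 0.7²) ≈ 0.9.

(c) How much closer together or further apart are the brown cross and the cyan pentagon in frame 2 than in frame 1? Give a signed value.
-2.7

Distance in frame 1: 3.6. Distance in frame 2: 0.9.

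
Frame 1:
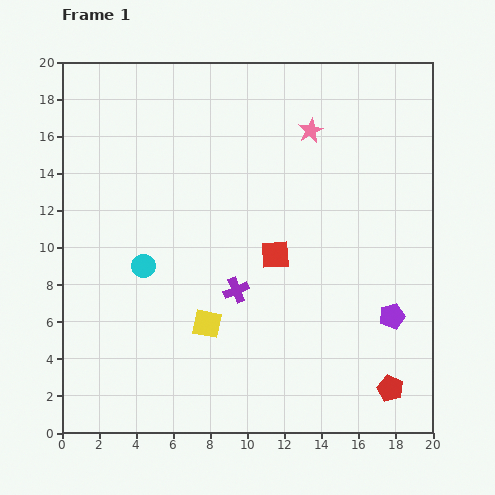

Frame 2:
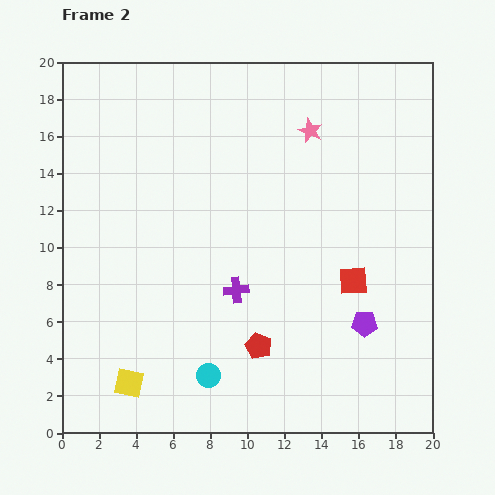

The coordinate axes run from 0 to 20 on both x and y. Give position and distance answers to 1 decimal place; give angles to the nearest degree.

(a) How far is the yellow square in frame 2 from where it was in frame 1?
5.3

The yellow square moved from (7.8, 5.9) to (3.6, 2.7), a distance of √(4.2² + 3.2²) ≈ 5.3.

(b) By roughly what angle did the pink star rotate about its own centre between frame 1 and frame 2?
20° counter-clockwise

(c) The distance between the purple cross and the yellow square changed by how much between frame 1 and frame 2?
+5.3

Distance in frame 1: 2.4. Distance in frame 2: 7.7.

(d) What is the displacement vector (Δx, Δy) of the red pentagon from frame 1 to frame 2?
(-7.1, 2.3)

The red pentagon was at (17.7, 2.4) in frame 1 and (10.6, 4.7) in frame 2.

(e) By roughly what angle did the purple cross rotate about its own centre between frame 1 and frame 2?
15° clockwise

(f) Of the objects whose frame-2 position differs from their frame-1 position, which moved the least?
the purple pentagon

(moved 1.6)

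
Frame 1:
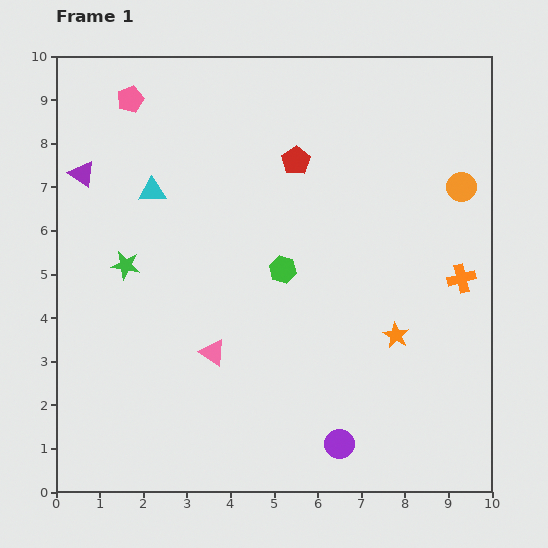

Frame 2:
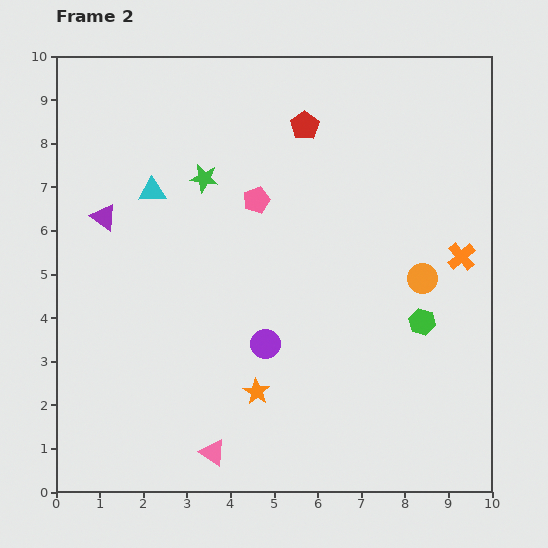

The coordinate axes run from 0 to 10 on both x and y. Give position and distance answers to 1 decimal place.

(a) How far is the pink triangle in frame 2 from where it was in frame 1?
2.3

The pink triangle moved from (3.6, 3.2) to (3.6, 0.9), a distance of √(0.0² + 2.3²) ≈ 2.3.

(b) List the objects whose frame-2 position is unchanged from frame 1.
the cyan triangle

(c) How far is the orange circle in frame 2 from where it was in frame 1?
2.3

The orange circle moved from (9.3, 7.0) to (8.4, 4.9), a distance of √(0.9² + 2.1²) ≈ 2.3.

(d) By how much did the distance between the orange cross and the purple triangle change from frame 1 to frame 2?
-0.8

Distance in frame 1: 9.0. Distance in frame 2: 8.2.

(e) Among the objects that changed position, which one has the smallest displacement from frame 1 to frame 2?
the orange cross

(moved 0.5)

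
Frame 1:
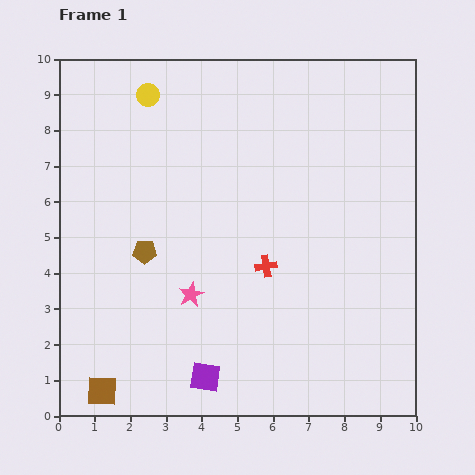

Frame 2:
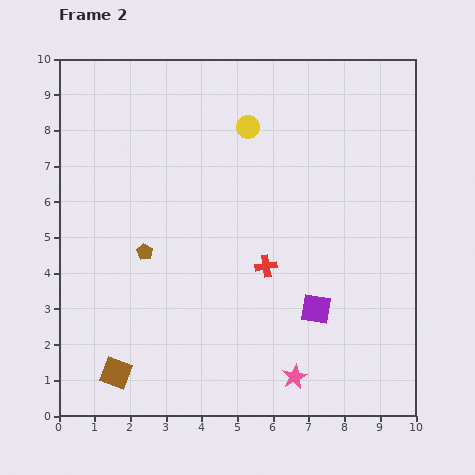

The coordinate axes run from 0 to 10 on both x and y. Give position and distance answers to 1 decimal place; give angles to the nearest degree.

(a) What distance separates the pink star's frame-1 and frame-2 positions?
3.7

The pink star moved from (3.7, 3.4) to (6.6, 1.1), a distance of √(2.9² + 2.3²) ≈ 3.7.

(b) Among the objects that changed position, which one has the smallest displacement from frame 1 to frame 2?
the brown square

(moved 0.6)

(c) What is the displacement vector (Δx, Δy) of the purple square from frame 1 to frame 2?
(3.1, 1.9)

The purple square was at (4.1, 1.1) in frame 1 and (7.2, 3.0) in frame 2.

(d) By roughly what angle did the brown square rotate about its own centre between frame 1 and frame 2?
17° clockwise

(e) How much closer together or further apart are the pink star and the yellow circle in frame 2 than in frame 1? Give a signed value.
+1.4

Distance in frame 1: 5.7. Distance in frame 2: 7.1.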